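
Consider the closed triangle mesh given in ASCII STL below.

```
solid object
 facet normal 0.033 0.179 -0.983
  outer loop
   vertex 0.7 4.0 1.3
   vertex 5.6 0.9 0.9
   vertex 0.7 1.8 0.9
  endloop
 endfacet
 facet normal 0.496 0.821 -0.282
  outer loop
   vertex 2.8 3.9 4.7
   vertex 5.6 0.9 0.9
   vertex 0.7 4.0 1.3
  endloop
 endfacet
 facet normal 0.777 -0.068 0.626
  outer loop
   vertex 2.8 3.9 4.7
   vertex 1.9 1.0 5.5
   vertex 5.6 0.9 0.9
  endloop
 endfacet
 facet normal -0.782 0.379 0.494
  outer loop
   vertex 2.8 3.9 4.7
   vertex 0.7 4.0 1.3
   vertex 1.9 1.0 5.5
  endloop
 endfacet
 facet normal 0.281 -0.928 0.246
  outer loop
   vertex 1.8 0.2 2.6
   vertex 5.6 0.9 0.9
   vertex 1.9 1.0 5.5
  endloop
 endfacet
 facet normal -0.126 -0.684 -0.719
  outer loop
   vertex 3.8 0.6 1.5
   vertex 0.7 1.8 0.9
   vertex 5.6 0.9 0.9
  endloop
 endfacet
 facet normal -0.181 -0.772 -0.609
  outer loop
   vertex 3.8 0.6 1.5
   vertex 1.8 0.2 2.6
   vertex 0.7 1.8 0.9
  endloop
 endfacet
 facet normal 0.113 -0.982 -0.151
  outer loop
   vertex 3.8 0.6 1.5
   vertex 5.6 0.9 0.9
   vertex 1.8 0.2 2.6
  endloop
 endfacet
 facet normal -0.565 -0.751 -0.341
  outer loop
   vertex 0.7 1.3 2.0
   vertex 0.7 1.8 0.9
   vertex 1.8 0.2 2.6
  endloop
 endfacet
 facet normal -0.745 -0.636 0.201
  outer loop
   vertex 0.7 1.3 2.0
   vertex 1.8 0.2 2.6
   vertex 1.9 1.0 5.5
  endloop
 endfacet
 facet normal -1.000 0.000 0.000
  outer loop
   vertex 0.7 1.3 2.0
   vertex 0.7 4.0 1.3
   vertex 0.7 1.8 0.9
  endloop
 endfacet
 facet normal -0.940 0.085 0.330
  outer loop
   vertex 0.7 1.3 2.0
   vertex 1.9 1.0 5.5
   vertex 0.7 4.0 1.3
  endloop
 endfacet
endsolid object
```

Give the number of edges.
18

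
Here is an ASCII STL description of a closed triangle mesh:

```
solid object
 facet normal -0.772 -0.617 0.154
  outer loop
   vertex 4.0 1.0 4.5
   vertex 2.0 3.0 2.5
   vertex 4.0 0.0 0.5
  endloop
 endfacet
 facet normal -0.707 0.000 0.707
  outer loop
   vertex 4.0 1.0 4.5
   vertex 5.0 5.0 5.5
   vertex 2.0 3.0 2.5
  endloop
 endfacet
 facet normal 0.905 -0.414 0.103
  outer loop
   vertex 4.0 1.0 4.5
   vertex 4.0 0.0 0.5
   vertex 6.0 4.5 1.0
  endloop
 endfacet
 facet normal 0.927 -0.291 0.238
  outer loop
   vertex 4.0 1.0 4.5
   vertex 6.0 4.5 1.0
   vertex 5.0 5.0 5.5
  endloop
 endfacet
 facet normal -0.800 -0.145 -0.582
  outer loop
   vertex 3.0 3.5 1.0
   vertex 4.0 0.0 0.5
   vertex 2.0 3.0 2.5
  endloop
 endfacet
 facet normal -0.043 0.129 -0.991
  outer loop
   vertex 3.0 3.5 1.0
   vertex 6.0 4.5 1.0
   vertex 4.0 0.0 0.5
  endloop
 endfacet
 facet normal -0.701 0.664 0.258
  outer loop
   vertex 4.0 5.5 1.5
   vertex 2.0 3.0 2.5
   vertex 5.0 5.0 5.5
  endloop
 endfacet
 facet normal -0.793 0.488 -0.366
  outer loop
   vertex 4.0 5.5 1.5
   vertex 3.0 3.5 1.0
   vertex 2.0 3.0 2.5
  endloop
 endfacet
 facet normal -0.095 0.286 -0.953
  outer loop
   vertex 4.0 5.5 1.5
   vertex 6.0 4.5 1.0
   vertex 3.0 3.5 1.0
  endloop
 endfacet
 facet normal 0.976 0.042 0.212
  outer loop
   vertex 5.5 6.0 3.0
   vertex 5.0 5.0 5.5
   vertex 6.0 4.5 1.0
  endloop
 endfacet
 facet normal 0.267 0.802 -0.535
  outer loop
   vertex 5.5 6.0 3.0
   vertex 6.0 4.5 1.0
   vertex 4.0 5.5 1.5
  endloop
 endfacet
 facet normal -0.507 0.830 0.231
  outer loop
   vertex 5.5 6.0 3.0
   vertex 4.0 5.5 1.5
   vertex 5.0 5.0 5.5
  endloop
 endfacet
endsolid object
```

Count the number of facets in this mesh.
12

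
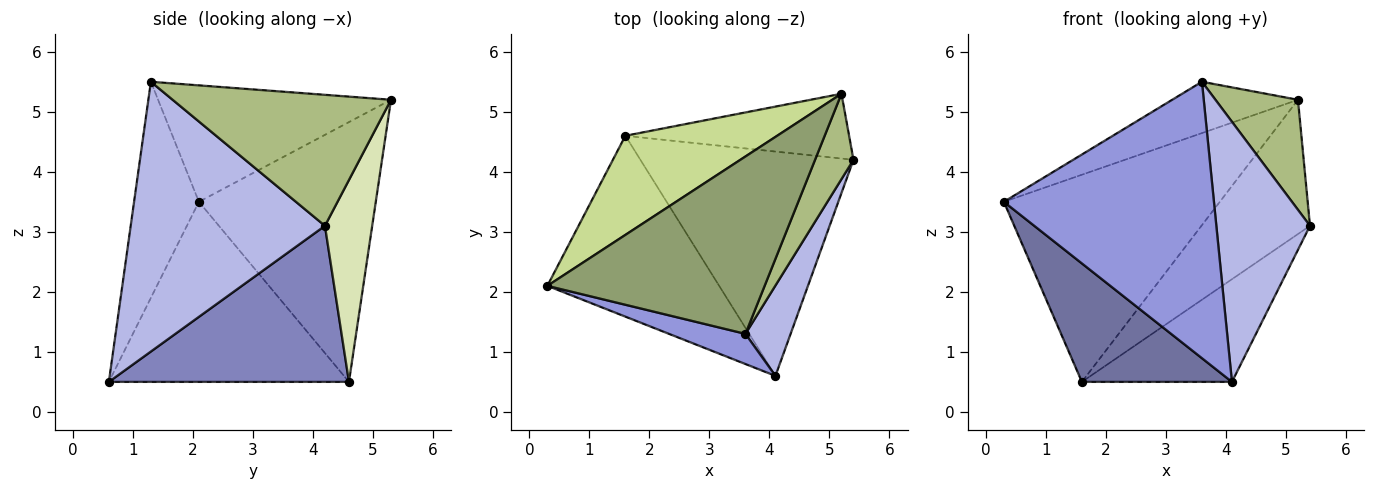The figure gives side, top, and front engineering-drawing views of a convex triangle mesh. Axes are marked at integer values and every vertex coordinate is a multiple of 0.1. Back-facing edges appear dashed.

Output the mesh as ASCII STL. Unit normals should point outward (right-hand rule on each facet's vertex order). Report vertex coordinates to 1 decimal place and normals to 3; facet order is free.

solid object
 facet normal -0.659 -0.412 -0.629
  outer loop
   vertex 1.6 4.6 0.5
   vertex 4.1 0.6 0.5
   vertex 0.3 2.1 3.5
  endloop
 endfacet
 facet normal 0.554 0.346 -0.757
  outer loop
   vertex 1.6 4.6 0.5
   vertex 5.4 4.2 3.1
   vertex 4.1 0.6 0.5
  endloop
 endfacet
 facet normal -0.293 -0.950 0.104
  outer loop
   vertex 3.6 1.3 5.5
   vertex 0.3 2.1 3.5
   vertex 4.1 0.6 0.5
  endloop
 endfacet
 facet normal 0.891 -0.429 0.149
  outer loop
   vertex 3.6 1.3 5.5
   vertex 4.1 0.6 0.5
   vertex 5.4 4.2 3.1
  endloop
 endfacet
 facet normal -0.458 0.247 0.854
  outer loop
   vertex 5.2 5.3 5.2
   vertex 0.3 2.1 3.5
   vertex 3.6 1.3 5.5
  endloop
 endfacet
 facet normal 0.902 -0.341 0.265
  outer loop
   vertex 5.2 5.3 5.2
   vertex 3.6 1.3 5.5
   vertex 5.4 4.2 3.1
  endloop
 endfacet
 facet normal -0.594 0.726 0.347
  outer loop
   vertex 5.2 5.3 5.2
   vertex 1.6 4.6 0.5
   vertex 0.3 2.1 3.5
  endloop
 endfacet
 facet normal 0.365 0.839 -0.404
  outer loop
   vertex 5.2 5.3 5.2
   vertex 5.4 4.2 3.1
   vertex 1.6 4.6 0.5
  endloop
 endfacet
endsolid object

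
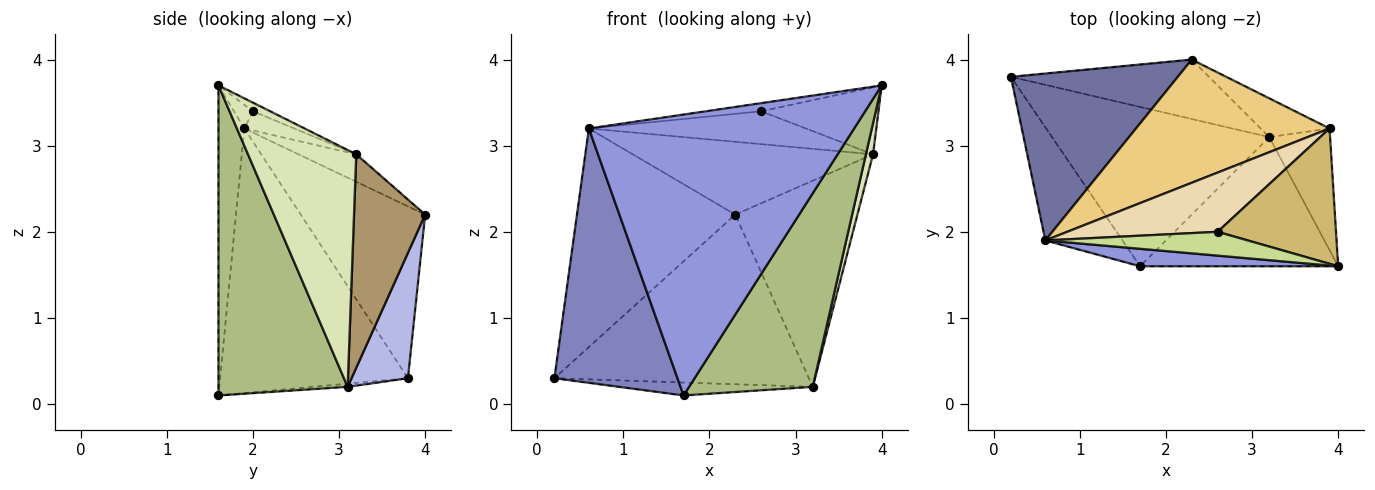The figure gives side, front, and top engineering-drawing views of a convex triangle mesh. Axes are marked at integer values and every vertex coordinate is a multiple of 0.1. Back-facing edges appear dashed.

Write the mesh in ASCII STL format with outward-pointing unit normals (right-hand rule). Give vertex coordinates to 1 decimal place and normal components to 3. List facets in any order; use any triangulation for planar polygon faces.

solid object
 facet normal -0.530 0.674 0.515
  outer loop
   vertex 0.6 1.9 3.2
   vertex 2.3 4.0 2.2
   vertex 0.2 3.8 0.3
  endloop
 endfacet
 facet normal -0.813 -0.533 -0.237
  outer loop
   vertex 0.6 1.9 3.2
   vertex 0.2 3.8 0.3
   vertex 1.7 1.6 0.1
  endloop
 endfacet
 facet normal -0.097 -0.993 0.062
  outer loop
   vertex 0.6 1.9 3.2
   vertex 1.7 1.6 0.1
   vertex 4.0 1.6 3.7
  endloop
 endfacet
 facet normal 0.205 0.924 -0.324
  outer loop
   vertex 3.2 3.1 0.2
   vertex 0.2 3.8 0.3
   vertex 2.3 4.0 2.2
  endloop
 endfacet
 facet normal -0.014 0.081 -0.997
  outer loop
   vertex 3.2 3.1 0.2
   vertex 1.7 1.6 0.1
   vertex 0.2 3.8 0.3
  endloop
 endfacet
 facet normal 0.656 -0.628 -0.419
  outer loop
   vertex 3.2 3.1 0.2
   vertex 4.0 1.6 3.7
   vertex 1.7 1.6 0.1
  endloop
 endfacet
 facet normal -0.110 0.320 0.941
  outer loop
   vertex 2.6 2.0 3.4
   vertex 0.6 1.9 3.2
   vertex 4.0 1.6 3.7
  endloop
 endfacet
 facet normal 0.967 -0.064 -0.248
  outer loop
   vertex 3.9 3.2 2.9
   vertex 4.0 1.6 3.7
   vertex 3.2 3.1 0.2
  endloop
 endfacet
 facet normal 0.497 0.853 -0.160
  outer loop
   vertex 3.9 3.2 2.9
   vertex 3.2 3.1 0.2
   vertex 2.3 4.0 2.2
  endloop
 endfacet
 facet normal -0.065 0.443 0.894
  outer loop
   vertex 3.9 3.2 2.9
   vertex 2.6 2.0 3.4
   vertex 4.0 1.6 3.7
  endloop
 endfacet
 facet normal -0.121 0.505 0.854
  outer loop
   vertex 3.9 3.2 2.9
   vertex 2.3 4.0 2.2
   vertex 0.6 1.9 3.2
  endloop
 endfacet
 facet normal -0.111 0.482 0.869
  outer loop
   vertex 3.9 3.2 2.9
   vertex 0.6 1.9 3.2
   vertex 2.6 2.0 3.4
  endloop
 endfacet
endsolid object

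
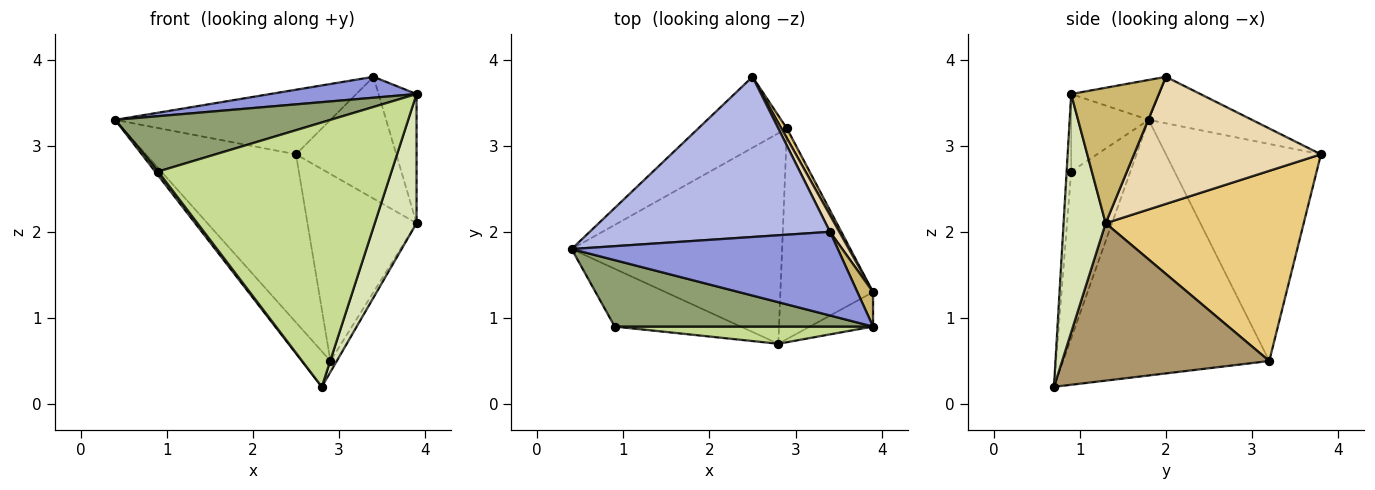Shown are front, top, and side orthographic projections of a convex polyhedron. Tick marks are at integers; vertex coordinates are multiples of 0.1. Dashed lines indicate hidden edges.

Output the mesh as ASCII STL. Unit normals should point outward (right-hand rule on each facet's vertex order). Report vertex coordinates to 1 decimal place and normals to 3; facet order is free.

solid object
 facet normal -0.689 0.667 -0.282
  outer loop
   vertex 2.9 3.2 0.5
   vertex 0.4 1.8 3.3
   vertex 2.5 3.8 2.9
  endloop
 endfacet
 facet normal -0.768 0.107 -0.632
  outer loop
   vertex 2.9 3.2 0.5
   vertex 2.8 0.7 0.2
   vertex 0.4 1.8 3.3
  endloop
 endfacet
 facet normal -0.144 -0.240 0.960
  outer loop
   vertex 3.4 2.0 3.8
   vertex 0.4 1.8 3.3
   vertex 3.9 0.9 3.6
  endloop
 endfacet
 facet normal -0.177 0.368 0.913
  outer loop
   vertex 3.4 2.0 3.8
   vertex 2.5 3.8 2.9
   vertex 0.4 1.8 3.3
  endloop
 endfacet
 facet normal -0.225 -0.624 0.749
  outer loop
   vertex 0.9 0.9 2.7
   vertex 3.9 0.9 3.6
   vertex 0.4 1.8 3.3
  endloop
 endfacet
 facet normal -0.797 -0.041 -0.602
  outer loop
   vertex 0.9 0.9 2.7
   vertex 0.4 1.8 3.3
   vertex 2.8 0.7 0.2
  endloop
 endfacet
 facet normal -0.019 -0.998 0.065
  outer loop
   vertex 0.9 0.9 2.7
   vertex 2.8 0.7 0.2
   vertex 3.9 0.9 3.6
  endloop
 endfacet
 facet normal 0.697 -0.693 -0.185
  outer loop
   vertex 3.9 1.3 2.1
   vertex 3.9 0.9 3.6
   vertex 2.8 0.7 0.2
  endloop
 endfacet
 facet normal 0.861 0.026 -0.507
  outer loop
   vertex 3.9 1.3 2.1
   vertex 2.8 0.7 0.2
   vertex 2.9 3.2 0.5
  endloop
 endfacet
 facet normal 0.912 0.396 0.105
  outer loop
   vertex 3.9 1.3 2.1
   vertex 3.4 2.0 3.8
   vertex 3.9 0.9 3.6
  endloop
 endfacet
 facet normal 0.876 0.482 0.025
  outer loop
   vertex 3.9 1.3 2.1
   vertex 2.9 3.2 0.5
   vertex 2.5 3.8 2.9
  endloop
 endfacet
 facet normal 0.879 0.472 0.064
  outer loop
   vertex 3.9 1.3 2.1
   vertex 2.5 3.8 2.9
   vertex 3.4 2.0 3.8
  endloop
 endfacet
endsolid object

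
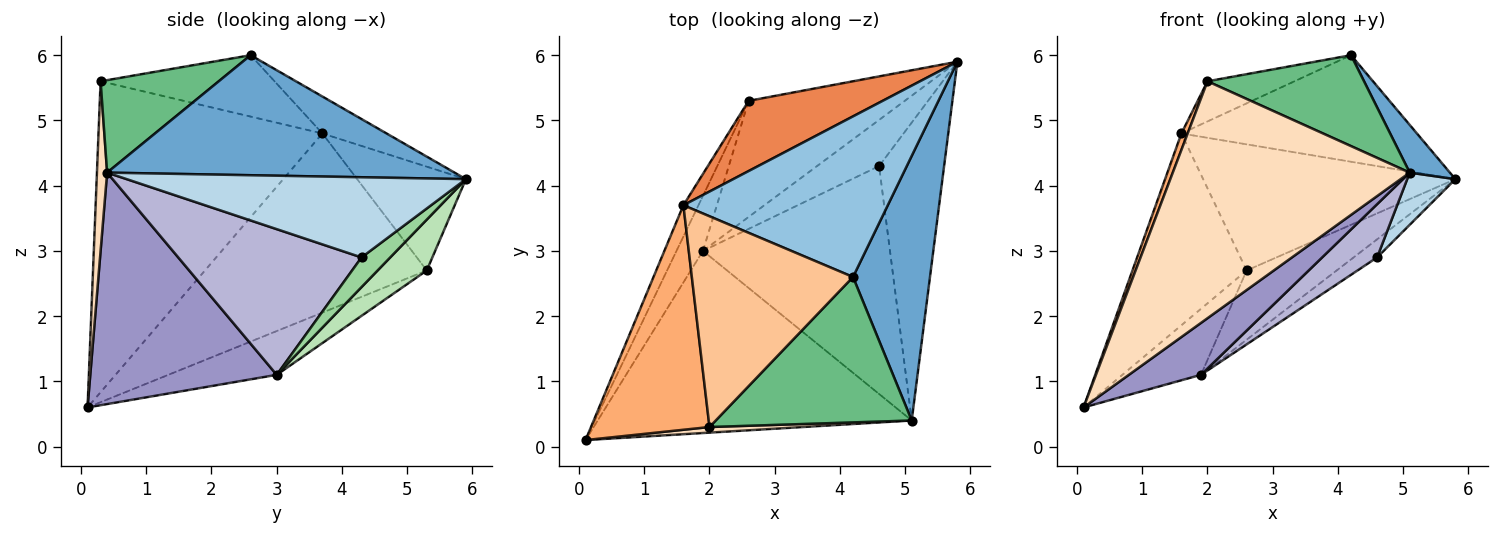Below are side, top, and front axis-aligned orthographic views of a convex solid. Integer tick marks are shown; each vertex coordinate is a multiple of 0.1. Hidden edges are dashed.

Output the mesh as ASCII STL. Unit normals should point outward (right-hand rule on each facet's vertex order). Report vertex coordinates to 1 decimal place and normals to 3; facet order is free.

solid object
 facet normal 0.838 -0.097 0.537
  outer loop
   vertex 5.1 0.4 4.2
   vertex 5.8 5.9 4.1
   vertex 4.2 2.6 6.0
  endloop
 endfacet
 facet normal -0.149 0.547 0.824
  outer loop
   vertex 1.6 3.7 4.8
   vertex 4.2 2.6 6.0
   vertex 5.8 5.9 4.1
  endloop
 endfacet
 facet normal 0.772 -0.110 -0.626
  outer loop
   vertex 4.6 4.3 2.9
   vertex 5.8 5.9 4.1
   vertex 5.1 0.4 4.2
  endloop
 endfacet
 facet normal -0.887 0.456 -0.075
  outer loop
   vertex 2.6 5.3 2.7
   vertex 0.1 0.1 0.6
   vertex 1.6 3.7 4.8
  endloop
 endfacet
 facet normal -0.352 0.818 0.455
  outer loop
   vertex 2.6 5.3 2.7
   vertex 1.6 3.7 4.8
   vertex 5.8 5.9 4.1
  endloop
 endfacet
 facet normal -0.934 -0.026 0.356
  outer loop
   vertex 2.0 0.3 5.6
   vertex 1.6 3.7 4.8
   vertex 0.1 0.1 0.6
  endloop
 endfacet
 facet normal -0.350 0.175 0.920
  outer loop
   vertex 2.0 0.3 5.6
   vertex 4.2 2.6 6.0
   vertex 1.6 3.7 4.8
  endloop
 endfacet
 facet normal 0.043 -0.999 0.024
  outer loop
   vertex 2.0 0.3 5.6
   vertex 0.1 0.1 0.6
   vertex 5.1 0.4 4.2
  endloop
 endfacet
 facet normal 0.371 -0.492 0.787
  outer loop
   vertex 2.0 0.3 5.6
   vertex 5.1 0.4 4.2
   vertex 4.2 2.6 6.0
  endloop
 endfacet
 facet normal 0.407 0.333 -0.851
  outer loop
   vertex 1.9 3.0 1.1
   vertex 5.8 5.9 4.1
   vertex 4.6 4.3 2.9
  endloop
 endfacet
 facet normal 0.269 0.493 -0.827
  outer loop
   vertex 1.9 3.0 1.1
   vertex 2.6 5.3 2.7
   vertex 5.8 5.9 4.1
  endloop
 endfacet
 facet normal -0.727 0.527 -0.440
  outer loop
   vertex 1.9 3.0 1.1
   vertex 0.1 0.1 0.6
   vertex 2.6 5.3 2.7
  endloop
 endfacet
 facet normal 0.578 -0.224 -0.785
  outer loop
   vertex 1.9 3.0 1.1
   vertex 5.1 0.4 4.2
   vertex 0.1 0.1 0.6
  endloop
 endfacet
 facet normal 0.604 -0.181 -0.776
  outer loop
   vertex 1.9 3.0 1.1
   vertex 4.6 4.3 2.9
   vertex 5.1 0.4 4.2
  endloop
 endfacet
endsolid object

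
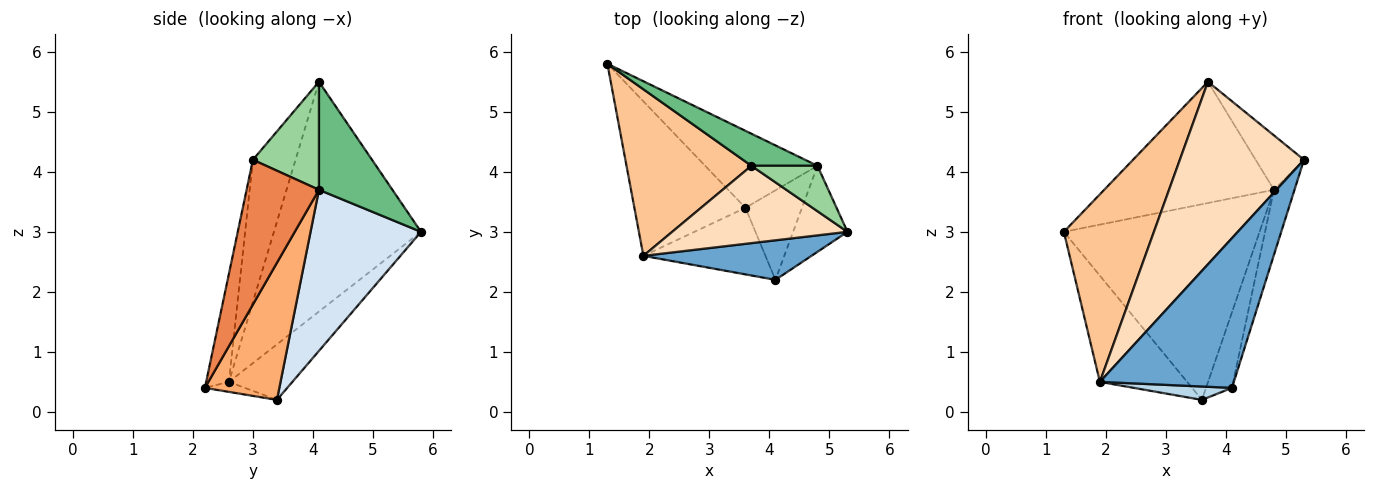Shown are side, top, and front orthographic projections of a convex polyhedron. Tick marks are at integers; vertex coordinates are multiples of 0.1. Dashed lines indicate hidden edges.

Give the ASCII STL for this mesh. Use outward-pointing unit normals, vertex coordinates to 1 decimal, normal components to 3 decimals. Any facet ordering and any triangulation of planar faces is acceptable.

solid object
 facet normal -0.162 -0.954 0.252
  outer loop
   vertex 1.9 2.6 0.5
   vertex 4.1 2.2 0.4
   vertex 5.3 3.0 4.2
  endloop
 endfacet
 facet normal -0.381 0.524 -0.762
  outer loop
   vertex 1.9 2.6 0.5
   vertex 1.3 5.8 3.0
   vertex 3.6 3.4 0.2
  endloop
 endfacet
 facet normal -0.080 -0.196 -0.977
  outer loop
   vertex 1.9 2.6 0.5
   vertex 3.6 3.4 0.2
   vertex 4.1 2.2 0.4
  endloop
 endfacet
 facet normal 0.465 0.824 -0.324
  outer loop
   vertex 4.8 4.1 3.7
   vertex 3.6 3.4 0.2
   vertex 1.3 5.8 3.0
  endloop
 endfacet
 facet normal 0.905 0.257 -0.340
  outer loop
   vertex 4.8 4.1 3.7
   vertex 5.3 3.0 4.2
   vertex 4.1 2.2 0.4
  endloop
 endfacet
 facet normal 0.880 0.306 -0.363
  outer loop
   vertex 4.8 4.1 3.7
   vertex 4.1 2.2 0.4
   vertex 3.6 3.4 0.2
  endloop
 endfacet
 facet normal -0.774 -0.474 0.421
  outer loop
   vertex 3.7 4.1 5.5
   vertex 1.3 5.8 3.0
   vertex 1.9 2.6 0.5
  endloop
 endfacet
 facet normal -0.301 -0.878 0.372
  outer loop
   vertex 3.7 4.1 5.5
   vertex 1.9 2.6 0.5
   vertex 5.3 3.0 4.2
  endloop
 endfacet
 facet normal 0.386 0.892 0.236
  outer loop
   vertex 3.7 4.1 5.5
   vertex 4.8 4.1 3.7
   vertex 1.3 5.8 3.0
  endloop
 endfacet
 facet normal 0.724 0.530 0.442
  outer loop
   vertex 3.7 4.1 5.5
   vertex 5.3 3.0 4.2
   vertex 4.8 4.1 3.7
  endloop
 endfacet
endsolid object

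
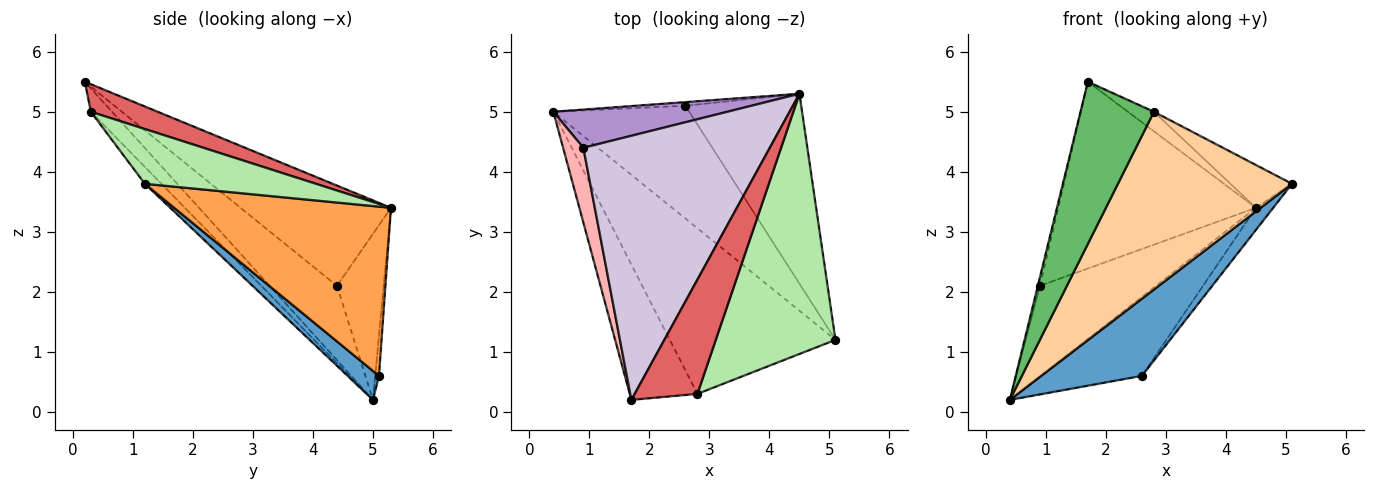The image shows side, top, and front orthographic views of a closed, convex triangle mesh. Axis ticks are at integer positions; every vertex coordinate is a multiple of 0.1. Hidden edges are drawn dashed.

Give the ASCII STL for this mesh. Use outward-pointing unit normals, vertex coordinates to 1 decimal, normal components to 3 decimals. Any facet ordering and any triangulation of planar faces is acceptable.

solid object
 facet normal 0.173 -0.556 -0.813
  outer loop
   vertex 2.6 5.1 0.6
   vertex 5.1 1.2 3.8
   vertex 0.4 5.0 0.2
  endloop
 endfacet
 facet normal -0.037 0.998 -0.046
  outer loop
   vertex 2.6 5.1 0.6
   vertex 0.4 5.0 0.2
   vertex 4.5 5.3 3.4
  endloop
 endfacet
 facet normal 0.824 0.066 -0.563
  outer loop
   vertex 2.6 5.1 0.6
   vertex 4.5 5.3 3.4
   vertex 5.1 1.2 3.8
  endloop
 endfacet
 facet normal -0.069 -0.730 -0.680
  outer loop
   vertex 2.8 0.3 5.0
   vertex 0.4 5.0 0.2
   vertex 5.1 1.2 3.8
  endloop
 endfacet
 facet normal -0.216 -0.749 -0.626
  outer loop
   vertex 2.8 0.3 5.0
   vertex 1.7 0.2 5.5
   vertex 0.4 5.0 0.2
  endloop
 endfacet
 facet normal 0.411 0.148 0.899
  outer loop
   vertex 2.8 0.3 5.0
   vertex 5.1 1.2 3.8
   vertex 4.5 5.3 3.4
  endloop
 endfacet
 facet normal 0.397 0.154 0.905
  outer loop
   vertex 2.8 0.3 5.0
   vertex 4.5 5.3 3.4
   vertex 1.7 0.2 5.5
  endloop
 endfacet
 facet normal -0.964 0.029 0.263
  outer loop
   vertex 0.9 4.4 2.1
   vertex 0.4 5.0 0.2
   vertex 1.7 0.2 5.5
  endloop
 endfacet
 facet normal -0.348 0.864 0.364
  outer loop
   vertex 0.9 4.4 2.1
   vertex 4.5 5.3 3.4
   vertex 0.4 5.0 0.2
  endloop
 endfacet
 facet normal -0.402 0.529 0.748
  outer loop
   vertex 0.9 4.4 2.1
   vertex 1.7 0.2 5.5
   vertex 4.5 5.3 3.4
  endloop
 endfacet
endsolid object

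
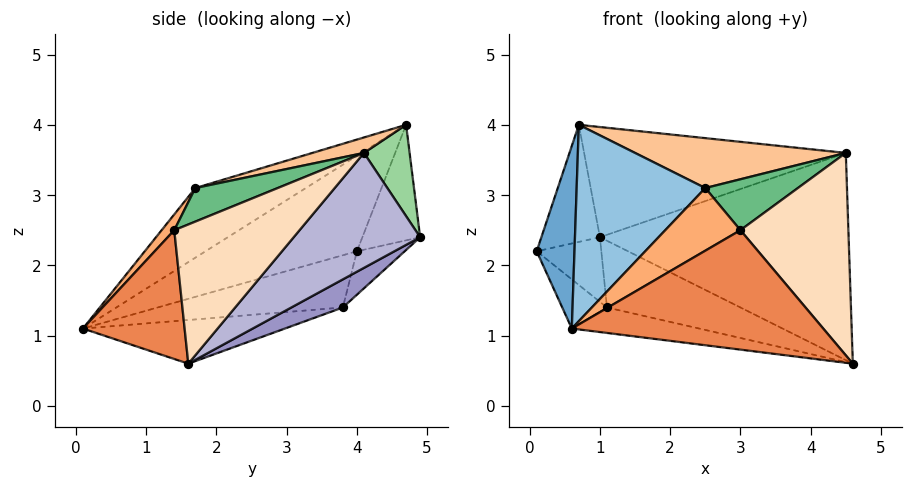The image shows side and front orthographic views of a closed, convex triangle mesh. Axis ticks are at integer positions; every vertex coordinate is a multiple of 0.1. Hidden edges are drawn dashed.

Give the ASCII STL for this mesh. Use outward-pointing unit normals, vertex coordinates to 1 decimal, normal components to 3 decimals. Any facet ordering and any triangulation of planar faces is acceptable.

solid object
 facet normal -0.895 -0.223 0.385
  outer loop
   vertex 0.7 4.7 4.0
   vertex 0.1 4.0 2.2
   vertex 0.6 0.1 1.1
  endloop
 endfacet
 facet normal -0.412 -0.480 0.775
  outer loop
   vertex 2.5 1.7 3.1
   vertex 0.7 4.7 4.0
   vertex 0.6 0.1 1.1
  endloop
 endfacet
 facet normal -0.600 0.145 -0.787
  outer loop
   vertex 1.1 3.8 1.4
   vertex 0.6 0.1 1.1
   vertex 0.1 4.0 2.2
  endloop
 endfacet
 facet normal -0.161 0.101 -0.982
  outer loop
   vertex 1.1 3.8 1.4
   vertex 4.6 1.6 0.6
   vertex 0.6 0.1 1.1
  endloop
 endfacet
 facet normal 0.366 -0.906 0.213
  outer loop
   vertex 3.0 1.4 2.5
   vertex 0.6 0.1 1.1
   vertex 4.6 1.6 0.6
  endloop
 endfacet
 facet normal 0.140 -0.834 0.534
  outer loop
   vertex 3.0 1.4 2.5
   vertex 2.5 1.7 3.1
   vertex 0.6 0.1 1.1
  endloop
 endfacet
 facet normal 0.062 -0.253 0.966
  outer loop
   vertex 4.5 4.1 3.6
   vertex 0.7 4.7 4.0
   vertex 2.5 1.7 3.1
  endloop
 endfacet
 facet normal 0.658 -0.567 0.495
  outer loop
   vertex 4.5 4.1 3.6
   vertex 3.0 1.4 2.5
   vertex 4.6 1.6 0.6
  endloop
 endfacet
 facet normal 0.487 -0.548 0.680
  outer loop
   vertex 4.5 4.1 3.6
   vertex 2.5 1.7 3.1
   vertex 3.0 1.4 2.5
  endloop
 endfacet
 facet normal 0.170 0.973 0.154
  outer loop
   vertex 1.0 4.9 2.4
   vertex 0.7 4.7 4.0
   vertex 4.5 4.1 3.6
  endloop
 endfacet
 facet normal -0.702 0.711 -0.043
  outer loop
   vertex 1.0 4.9 2.4
   vertex 0.1 4.0 2.2
   vertex 0.7 4.7 4.0
  endloop
 endfacet
 facet normal -0.432 0.585 -0.686
  outer loop
   vertex 1.0 4.9 2.4
   vertex 1.1 3.8 1.4
   vertex 0.1 4.0 2.2
  endloop
 endfacet
 facet normal 0.256 0.663 -0.704
  outer loop
   vertex 1.0 4.9 2.4
   vertex 4.6 1.6 0.6
   vertex 1.1 3.8 1.4
  endloop
 endfacet
 facet normal 0.366 0.721 -0.588
  outer loop
   vertex 1.0 4.9 2.4
   vertex 4.5 4.1 3.6
   vertex 4.6 1.6 0.6
  endloop
 endfacet
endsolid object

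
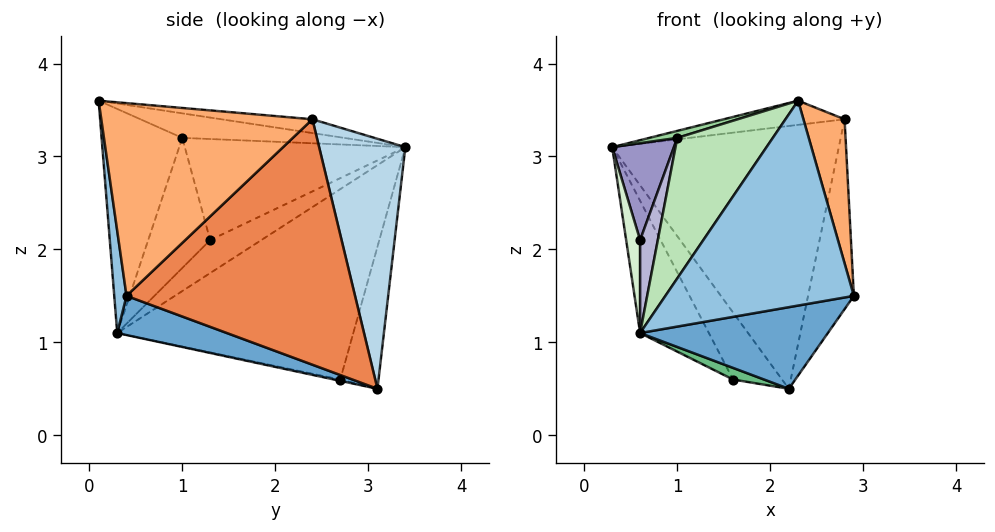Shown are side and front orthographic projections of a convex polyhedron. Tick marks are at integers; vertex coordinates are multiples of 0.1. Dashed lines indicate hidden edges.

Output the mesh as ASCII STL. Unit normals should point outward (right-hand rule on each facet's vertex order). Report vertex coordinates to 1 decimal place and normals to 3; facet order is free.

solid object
 facet normal 0.176 -0.301 -0.937
  outer loop
   vertex 0.6 0.3 1.1
   vertex 2.2 3.1 0.5
   vertex 2.9 0.4 1.5
  endloop
 endfacet
 facet normal 0.064 -0.990 -0.123
  outer loop
   vertex 0.6 0.3 1.1
   vertex 2.9 0.4 1.5
   vertex 2.3 0.1 3.6
  endloop
 endfacet
 facet normal 0.352 0.924 0.150
  outer loop
   vertex 2.8 2.4 3.4
   vertex 2.2 3.1 0.5
   vertex 0.3 3.4 3.1
  endloop
 endfacet
 facet normal -0.078 0.103 0.992
  outer loop
   vertex 2.8 2.4 3.4
   vertex 0.3 3.4 3.1
   vertex 2.3 0.1 3.6
  endloop
 endfacet
 facet normal 0.969 0.194 -0.154
  outer loop
   vertex 2.8 2.4 3.4
   vertex 2.9 0.4 1.5
   vertex 2.2 3.1 0.5
  endloop
 endfacet
 facet normal 0.952 -0.186 0.245
  outer loop
   vertex 2.8 2.4 3.4
   vertex 2.3 0.1 3.6
   vertex 2.9 0.4 1.5
  endloop
 endfacet
 facet normal -0.541 0.693 -0.476
  outer loop
   vertex 1.6 2.7 0.6
   vertex 0.3 3.4 3.1
   vertex 2.2 3.1 0.5
  endloop
 endfacet
 facet normal -0.831 0.242 -0.500
  outer loop
   vertex 1.6 2.7 0.6
   vertex 0.6 0.3 1.1
   vertex 0.3 3.4 3.1
  endloop
 endfacet
 facet normal -0.038 -0.189 -0.981
  outer loop
   vertex 1.6 2.7 0.6
   vertex 2.2 3.1 0.5
   vertex 0.6 0.3 1.1
  endloop
 endfacet
 facet normal -0.329 -0.057 0.943
  outer loop
   vertex 1.0 1.0 3.2
   vertex 2.3 0.1 3.6
   vertex 0.3 3.4 3.1
  endloop
 endfacet
 facet normal -0.604 -0.715 0.353
  outer loop
   vertex 1.0 1.0 3.2
   vertex 0.6 0.3 1.1
   vertex 2.3 0.1 3.6
  endloop
 endfacet
 facet normal -0.933 -0.254 0.254
  outer loop
   vertex 0.6 1.3 2.1
   vertex 0.3 3.4 3.1
   vertex 0.6 0.3 1.1
  endloop
 endfacet
 facet normal -0.928 -0.260 0.267
  outer loop
   vertex 0.6 1.3 2.1
   vertex 1.0 1.0 3.2
   vertex 0.3 3.4 3.1
  endloop
 endfacet
 facet normal -0.927 -0.265 0.265
  outer loop
   vertex 0.6 1.3 2.1
   vertex 0.6 0.3 1.1
   vertex 1.0 1.0 3.2
  endloop
 endfacet
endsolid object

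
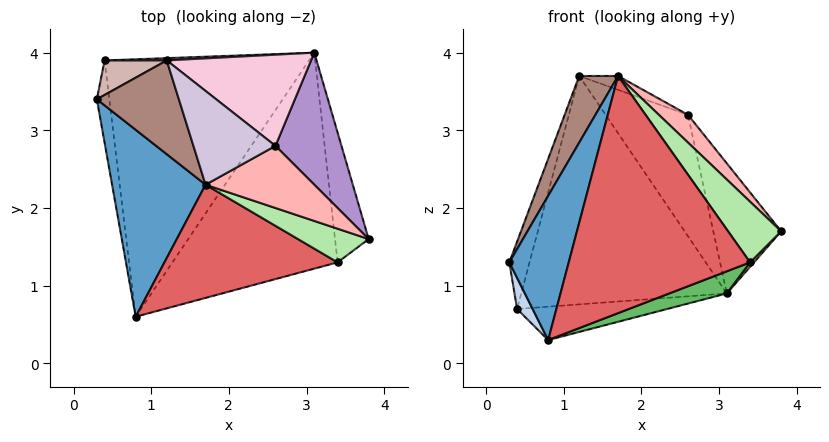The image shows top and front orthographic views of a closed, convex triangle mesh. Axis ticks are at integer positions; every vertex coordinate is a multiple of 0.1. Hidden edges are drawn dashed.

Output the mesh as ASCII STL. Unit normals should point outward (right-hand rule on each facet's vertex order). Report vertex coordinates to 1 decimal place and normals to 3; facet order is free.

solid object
 facet normal -0.878 -0.292 0.379
  outer loop
   vertex 1.7 2.3 3.7
   vertex 0.3 3.4 1.3
   vertex 0.8 0.6 0.3
  endloop
 endfacet
 facet normal -0.968 -0.089 -0.235
  outer loop
   vertex 0.4 3.9 0.7
   vertex 0.8 0.6 0.3
   vertex 0.3 3.4 1.3
  endloop
 endfacet
 facet normal 0.069 0.128 -0.989
  outer loop
   vertex 0.4 3.9 0.7
   vertex 3.1 4.0 0.9
   vertex 0.8 0.6 0.3
  endloop
 endfacet
 facet normal 0.716 -0.024 -0.698
  outer loop
   vertex 3.4 1.3 1.3
   vertex 3.1 4.0 0.9
   vertex 3.8 1.6 1.7
  endloop
 endfacet
 facet normal 0.379 -0.094 -0.920
  outer loop
   vertex 3.4 1.3 1.3
   vertex 0.8 0.6 0.3
   vertex 3.1 4.0 0.9
  endloop
 endfacet
 facet normal 0.168 -0.862 0.478
  outer loop
   vertex 3.4 1.3 1.3
   vertex 3.8 1.6 1.7
   vertex 1.7 2.3 3.7
  endloop
 endfacet
 facet normal 0.077 -0.900 0.429
  outer loop
   vertex 3.4 1.3 1.3
   vertex 1.7 2.3 3.7
   vertex 0.8 0.6 0.3
  endloop
 endfacet
 facet normal 0.592 -0.329 0.736
  outer loop
   vertex 2.6 2.8 3.2
   vertex 1.7 2.3 3.7
   vertex 3.8 1.6 1.7
  endloop
 endfacet
 facet normal 0.847 0.373 0.379
  outer loop
   vertex 2.6 2.8 3.2
   vertex 3.8 1.6 1.7
   vertex 3.1 4.0 0.9
  endloop
 endfacet
 facet normal 0.424 0.133 0.896
  outer loop
   vertex 1.2 3.9 3.7
   vertex 1.7 2.3 3.7
   vertex 2.6 2.8 3.2
  endloop
 endfacet
 facet normal -0.880 -0.275 0.387
  outer loop
   vertex 1.2 3.9 3.7
   vertex 0.3 3.4 1.3
   vertex 1.7 2.3 3.7
  endloop
 endfacet
 facet normal -0.863 0.449 0.230
  outer loop
   vertex 1.2 3.9 3.7
   vertex 0.4 3.9 0.7
   vertex 0.3 3.4 1.3
  endloop
 endfacet
 facet normal -0.038 0.999 0.010
  outer loop
   vertex 1.2 3.9 3.7
   vertex 3.1 4.0 0.9
   vertex 0.4 3.9 0.7
  endloop
 endfacet
 facet normal 0.644 0.611 0.459
  outer loop
   vertex 1.2 3.9 3.7
   vertex 2.6 2.8 3.2
   vertex 3.1 4.0 0.9
  endloop
 endfacet
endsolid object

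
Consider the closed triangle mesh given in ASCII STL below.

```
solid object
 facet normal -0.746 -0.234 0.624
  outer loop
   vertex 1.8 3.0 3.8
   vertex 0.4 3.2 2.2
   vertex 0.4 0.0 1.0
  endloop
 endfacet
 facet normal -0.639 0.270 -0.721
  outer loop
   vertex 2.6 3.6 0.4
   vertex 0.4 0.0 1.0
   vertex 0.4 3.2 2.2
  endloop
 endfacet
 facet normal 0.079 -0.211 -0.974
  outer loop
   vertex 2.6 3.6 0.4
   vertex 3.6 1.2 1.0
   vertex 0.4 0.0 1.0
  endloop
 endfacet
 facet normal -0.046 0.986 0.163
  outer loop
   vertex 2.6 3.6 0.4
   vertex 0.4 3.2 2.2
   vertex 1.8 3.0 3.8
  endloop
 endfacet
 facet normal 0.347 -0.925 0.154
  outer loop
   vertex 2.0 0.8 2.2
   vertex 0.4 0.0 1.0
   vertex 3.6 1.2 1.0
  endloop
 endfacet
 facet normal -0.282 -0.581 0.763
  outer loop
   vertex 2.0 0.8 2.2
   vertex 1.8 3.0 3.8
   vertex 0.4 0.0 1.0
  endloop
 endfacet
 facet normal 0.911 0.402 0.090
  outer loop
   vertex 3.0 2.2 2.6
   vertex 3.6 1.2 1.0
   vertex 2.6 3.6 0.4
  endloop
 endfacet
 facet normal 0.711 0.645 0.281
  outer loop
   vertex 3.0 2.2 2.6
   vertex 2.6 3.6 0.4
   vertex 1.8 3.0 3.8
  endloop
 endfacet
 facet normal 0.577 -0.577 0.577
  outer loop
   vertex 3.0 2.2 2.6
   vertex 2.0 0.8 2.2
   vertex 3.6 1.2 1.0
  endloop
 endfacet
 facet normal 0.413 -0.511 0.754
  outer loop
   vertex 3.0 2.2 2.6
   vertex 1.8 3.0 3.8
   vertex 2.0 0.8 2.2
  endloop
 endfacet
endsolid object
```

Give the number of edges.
15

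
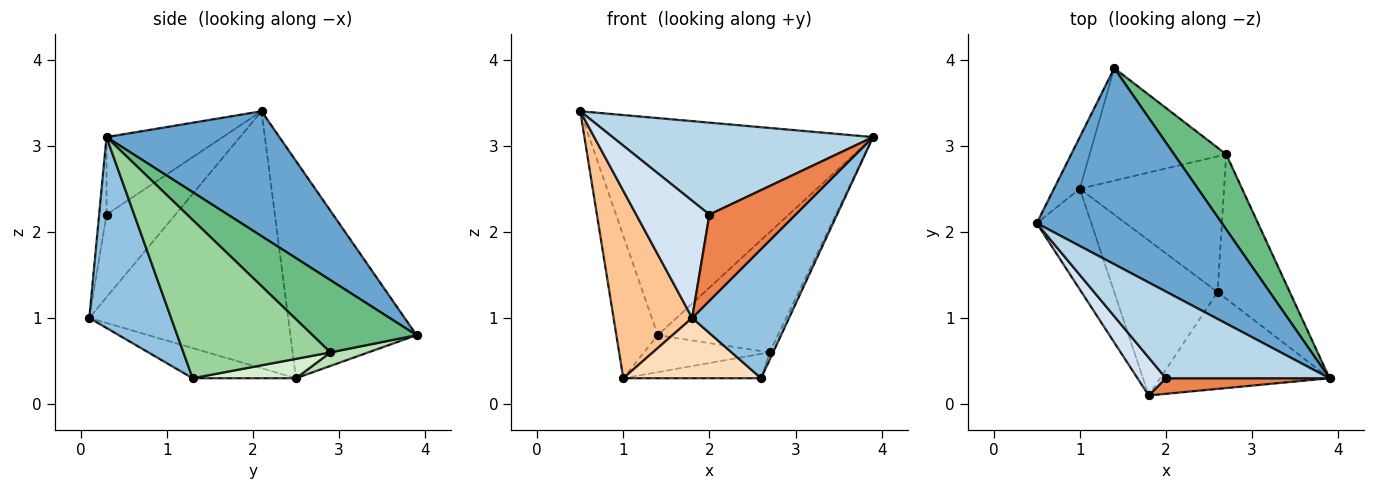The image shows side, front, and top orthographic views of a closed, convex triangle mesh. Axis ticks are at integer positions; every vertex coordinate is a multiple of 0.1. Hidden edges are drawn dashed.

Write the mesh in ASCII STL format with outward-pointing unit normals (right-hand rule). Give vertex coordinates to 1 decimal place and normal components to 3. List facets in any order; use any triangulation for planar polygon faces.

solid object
 facet normal 0.412 0.676 0.611
  outer loop
   vertex 1.4 3.9 0.8
   vertex 0.5 2.1 3.4
   vertex 3.9 0.3 3.1
  endloop
 endfacet
 facet normal 0.560 -0.663 -0.497
  outer loop
   vertex 2.6 1.3 0.3
   vertex 3.9 0.3 3.1
   vertex 1.8 0.1 1.0
  endloop
 endfacet
 facet normal -0.309 -0.692 0.652
  outer loop
   vertex 2.0 0.3 2.2
   vertex 3.9 0.3 3.1
   vertex 0.5 2.1 3.4
  endloop
 endfacet
 facet normal -0.667 -0.709 0.229
  outer loop
   vertex 2.0 0.3 2.2
   vertex 0.5 2.1 3.4
   vertex 1.8 0.1 1.0
  endloop
 endfacet
 facet normal -0.084 -0.981 0.177
  outer loop
   vertex 2.0 0.3 2.2
   vertex 1.8 0.1 1.0
   vertex 3.9 0.3 3.1
  endloop
 endfacet
 facet normal -0.944 0.310 -0.112
  outer loop
   vertex 1.0 2.5 0.3
   vertex 0.5 2.1 3.4
   vertex 1.4 3.9 0.8
  endloop
 endfacet
 facet normal -0.912 -0.361 -0.194
  outer loop
   vertex 1.0 2.5 0.3
   vertex 1.8 0.1 1.0
   vertex 0.5 2.1 3.4
  endloop
 endfacet
 facet normal -0.262 -0.350 -0.899
  outer loop
   vertex 1.0 2.5 0.3
   vertex 2.6 1.3 0.3
   vertex 1.8 0.1 1.0
  endloop
 endfacet
 facet normal 0.592 0.684 0.427
  outer loop
   vertex 2.7 2.9 0.6
   vertex 1.4 3.9 0.8
   vertex 3.9 0.3 3.1
  endloop
 endfacet
 facet normal 0.910 0.021 -0.415
  outer loop
   vertex 2.7 2.9 0.6
   vertex 3.9 0.3 3.1
   vertex 2.6 1.3 0.3
  endloop
 endfacet
 facet normal 0.094 0.311 -0.946
  outer loop
   vertex 2.7 2.9 0.6
   vertex 1.0 2.5 0.3
   vertex 1.4 3.9 0.8
  endloop
 endfacet
 facet normal 0.131 0.175 -0.976
  outer loop
   vertex 2.7 2.9 0.6
   vertex 2.6 1.3 0.3
   vertex 1.0 2.5 0.3
  endloop
 endfacet
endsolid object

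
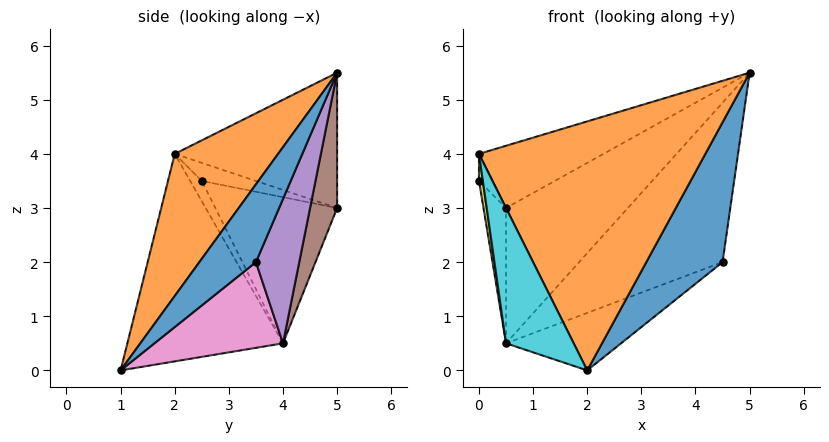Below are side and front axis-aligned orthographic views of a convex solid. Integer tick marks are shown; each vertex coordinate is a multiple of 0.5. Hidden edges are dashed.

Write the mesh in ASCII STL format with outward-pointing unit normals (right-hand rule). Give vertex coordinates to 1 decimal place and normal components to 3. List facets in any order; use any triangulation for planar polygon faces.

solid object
 facet normal 0.577 -0.777 0.251
  outer loop
   vertex 4.5 3.5 2.0
   vertex 5.0 5.0 5.5
   vertex 2.0 1.0 0.0
  endloop
 endfacet
 facet normal 0.381 -0.834 0.399
  outer loop
   vertex 0.0 2.0 4.0
   vertex 2.0 1.0 0.0
   vertex 5.0 5.0 5.5
  endloop
 endfacet
 facet normal -0.943 0.236 0.236
  outer loop
   vertex 0.0 2.0 4.0
   vertex 0.5 5.0 3.0
   vertex 0.0 2.5 3.5
  endloop
 endfacet
 facet normal -0.455 0.349 0.819
  outer loop
   vertex 0.0 2.0 4.0
   vertex 5.0 5.0 5.5
   vertex 0.5 5.0 3.0
  endloop
 endfacet
 facet normal 0.263 0.872 -0.412
  outer loop
   vertex 0.5 4.0 0.5
   vertex 5.0 5.0 5.5
   vertex 4.5 3.5 2.0
  endloop
 endfacet
 facet normal 0.202 0.909 -0.364
  outer loop
   vertex 0.5 4.0 0.5
   vertex 0.5 5.0 3.0
   vertex 5.0 5.0 5.5
  endloop
 endfacet
 facet normal 0.367 0.329 -0.870
  outer loop
   vertex 0.5 4.0 0.5
   vertex 4.5 3.5 2.0
   vertex 2.0 1.0 0.0
  endloop
 endfacet
 facet normal -0.981 0.182 -0.073
  outer loop
   vertex 0.5 4.0 0.5
   vertex 0.0 2.5 3.5
   vertex 0.5 5.0 3.0
  endloop
 endfacet
 facet normal -0.905 -0.302 -0.302
  outer loop
   vertex 0.5 4.0 0.5
   vertex 0.0 2.0 4.0
   vertex 0.0 2.5 3.5
  endloop
 endfacet
 facet normal -0.863 -0.375 -0.338
  outer loop
   vertex 0.5 4.0 0.5
   vertex 2.0 1.0 0.0
   vertex 0.0 2.0 4.0
  endloop
 endfacet
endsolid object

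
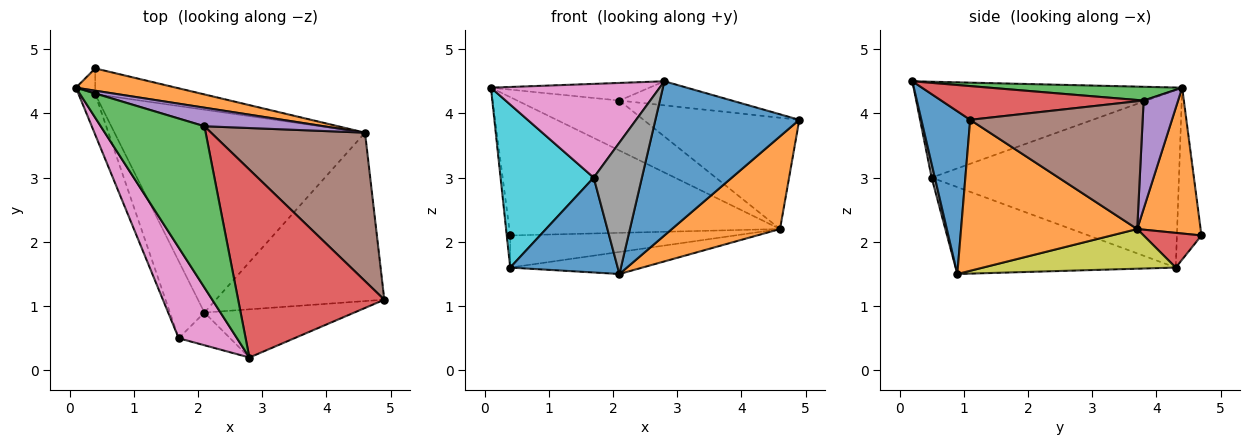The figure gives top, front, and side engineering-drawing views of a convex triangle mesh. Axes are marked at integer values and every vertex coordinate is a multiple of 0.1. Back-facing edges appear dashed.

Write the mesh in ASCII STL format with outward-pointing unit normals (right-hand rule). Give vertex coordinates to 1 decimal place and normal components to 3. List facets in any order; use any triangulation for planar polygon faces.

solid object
 facet normal 0.308 -0.908 -0.284
  outer loop
   vertex 2.1 0.9 1.5
   vertex 4.9 1.1 3.9
   vertex 2.8 0.2 4.5
  endloop
 endfacet
 facet normal 0.618 -0.379 -0.689
  outer loop
   vertex 4.6 3.7 2.2
   vertex 4.9 1.1 3.9
   vertex 2.1 0.9 1.5
  endloop
 endfacet
 facet normal 0.131 0.108 0.986
  outer loop
   vertex 2.1 3.8 4.2
   vertex 0.1 4.4 4.4
   vertex 2.8 0.2 4.5
  endloop
 endfacet
 facet normal 0.223 0.124 0.967
  outer loop
   vertex 2.1 3.8 4.2
   vertex 2.8 0.2 4.5
   vertex 4.9 1.1 3.9
  endloop
 endfacet
 facet normal 0.301 0.894 0.332
  outer loop
   vertex 2.1 3.8 4.2
   vertex 4.6 3.7 2.2
   vertex 0.1 4.4 4.4
  endloop
 endfacet
 facet normal 0.553 0.500 0.667
  outer loop
   vertex 2.1 3.8 4.2
   vertex 4.9 1.1 3.9
   vertex 4.6 3.7 2.2
  endloop
 endfacet
 facet normal -0.753 -0.473 0.458
  outer loop
   vertex 1.7 0.5 3.0
   vertex 2.8 0.2 4.5
   vertex 0.1 4.4 4.4
  endloop
 endfacet
 facet normal 0.065 -0.968 -0.241
  outer loop
   vertex 1.7 0.5 3.0
   vertex 2.1 0.9 1.5
   vertex 2.8 0.2 4.5
  endloop
 endfacet
 facet normal 0.156 0.107 -0.982
  outer loop
   vertex 0.4 4.3 1.6
   vertex 4.6 3.7 2.2
   vertex 2.1 0.9 1.5
  endloop
 endfacet
 facet normal -0.932 -0.351 -0.087
  outer loop
   vertex 0.4 4.3 1.6
   vertex 1.7 0.5 3.0
   vertex 0.1 4.4 4.4
  endloop
 endfacet
 facet normal -0.846 -0.413 -0.336
  outer loop
   vertex 0.4 4.3 1.6
   vertex 2.1 0.9 1.5
   vertex 1.7 0.5 3.0
  endloop
 endfacet
 facet normal 0.225 0.962 0.155
  outer loop
   vertex 0.4 4.7 2.1
   vertex 0.1 4.4 4.4
   vertex 4.6 3.7 2.2
  endloop
 endfacet
 facet normal -0.984 0.138 -0.110
  outer loop
   vertex 0.4 4.7 2.1
   vertex 0.4 4.3 1.6
   vertex 0.1 4.4 4.4
  endloop
 endfacet
 facet normal 0.197 0.766 -0.612
  outer loop
   vertex 0.4 4.7 2.1
   vertex 4.6 3.7 2.2
   vertex 0.4 4.3 1.6
  endloop
 endfacet
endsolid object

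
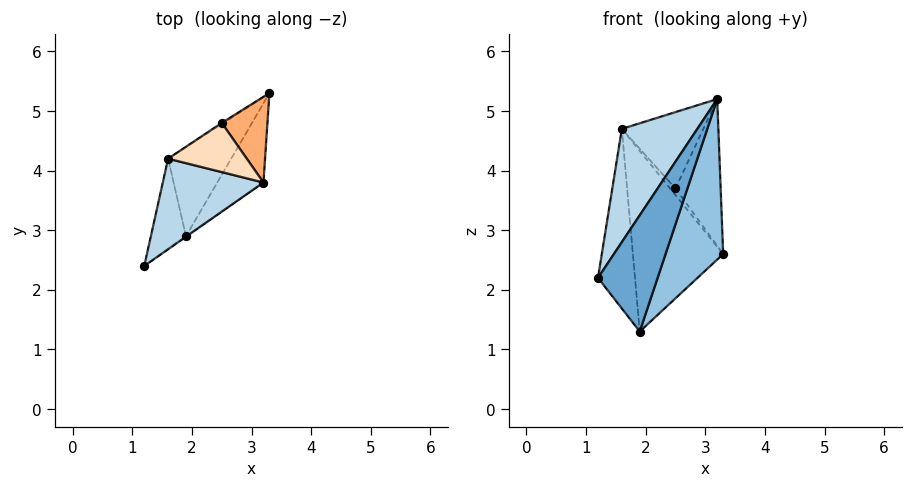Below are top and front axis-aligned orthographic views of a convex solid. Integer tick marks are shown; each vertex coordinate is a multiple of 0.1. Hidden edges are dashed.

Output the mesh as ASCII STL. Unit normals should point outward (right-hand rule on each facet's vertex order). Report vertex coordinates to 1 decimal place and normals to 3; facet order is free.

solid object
 facet normal 0.578 -0.816 -0.004
  outer loop
   vertex 1.9 2.9 1.3
   vertex 3.2 3.8 5.2
   vertex 1.2 2.4 2.2
  endloop
 endfacet
 facet normal 0.890 -0.410 -0.202
  outer loop
   vertex 1.9 2.9 1.3
   vertex 3.3 5.3 2.6
   vertex 3.2 3.8 5.2
  endloop
 endfacet
 facet normal -0.364 -0.727 0.582
  outer loop
   vertex 1.6 4.2 4.7
   vertex 1.2 2.4 2.2
   vertex 3.2 3.8 5.2
  endloop
 endfacet
 facet normal -0.772 0.568 -0.285
  outer loop
   vertex 1.6 4.2 4.7
   vertex 1.9 2.9 1.3
   vertex 1.2 2.4 2.2
  endloop
 endfacet
 facet normal -0.748 0.595 -0.294
  outer loop
   vertex 1.6 4.2 4.7
   vertex 3.3 5.3 2.6
   vertex 1.9 2.9 1.3
  endloop
 endfacet
 facet normal 0.152 0.854 0.498
  outer loop
   vertex 2.5 4.8 3.7
   vertex 3.2 3.8 5.2
   vertex 3.3 5.3 2.6
  endloop
 endfacet
 facet normal -0.639 0.759 -0.120
  outer loop
   vertex 2.5 4.8 3.7
   vertex 3.3 5.3 2.6
   vertex 1.6 4.2 4.7
  endloop
 endfacet
 facet normal 0.041 0.840 0.541
  outer loop
   vertex 2.5 4.8 3.7
   vertex 1.6 4.2 4.7
   vertex 3.2 3.8 5.2
  endloop
 endfacet
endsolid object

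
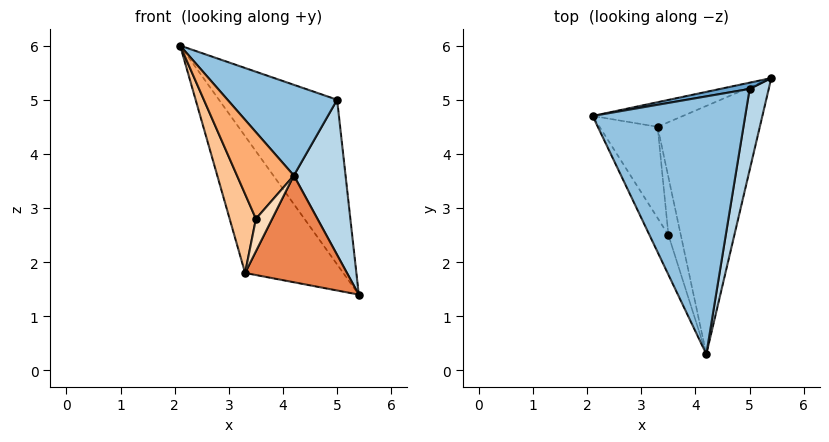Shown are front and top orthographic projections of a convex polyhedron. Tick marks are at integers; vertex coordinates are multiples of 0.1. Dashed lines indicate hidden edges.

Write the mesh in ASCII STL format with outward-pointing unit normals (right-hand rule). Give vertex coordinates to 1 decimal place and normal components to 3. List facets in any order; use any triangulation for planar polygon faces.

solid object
 facet normal -0.157 0.987 0.037
  outer loop
   vertex 5.0 5.2 5.0
   vertex 5.4 5.4 1.4
   vertex 2.1 4.7 6.0
  endloop
 endfacet
 facet normal 0.357 -0.310 0.881
  outer loop
   vertex 5.0 5.2 5.0
   vertex 2.1 4.7 6.0
   vertex 4.2 0.3 3.6
  endloop
 endfacet
 facet normal 0.977 -0.188 0.098
  outer loop
   vertex 5.0 5.2 5.0
   vertex 4.2 0.3 3.6
   vertex 5.4 5.4 1.4
  endloop
 endfacet
 facet normal -0.415 0.896 -0.161
  outer loop
   vertex 3.3 4.5 1.8
   vertex 2.1 4.7 6.0
   vertex 5.4 5.4 1.4
  endloop
 endfacet
 facet normal -0.006 -0.395 -0.919
  outer loop
   vertex 3.3 4.5 1.8
   vertex 5.4 5.4 1.4
   vertex 4.2 0.3 3.6
  endloop
 endfacet
 facet normal -0.922 -0.352 -0.161
  outer loop
   vertex 3.5 2.5 2.8
   vertex 4.2 0.3 3.6
   vertex 2.1 4.7 6.0
  endloop
 endfacet
 facet normal -0.940 -0.223 -0.258
  outer loop
   vertex 3.5 2.5 2.8
   vertex 2.1 4.7 6.0
   vertex 3.3 4.5 1.8
  endloop
 endfacet
 facet normal -0.478 -0.431 -0.765
  outer loop
   vertex 3.5 2.5 2.8
   vertex 3.3 4.5 1.8
   vertex 4.2 0.3 3.6
  endloop
 endfacet
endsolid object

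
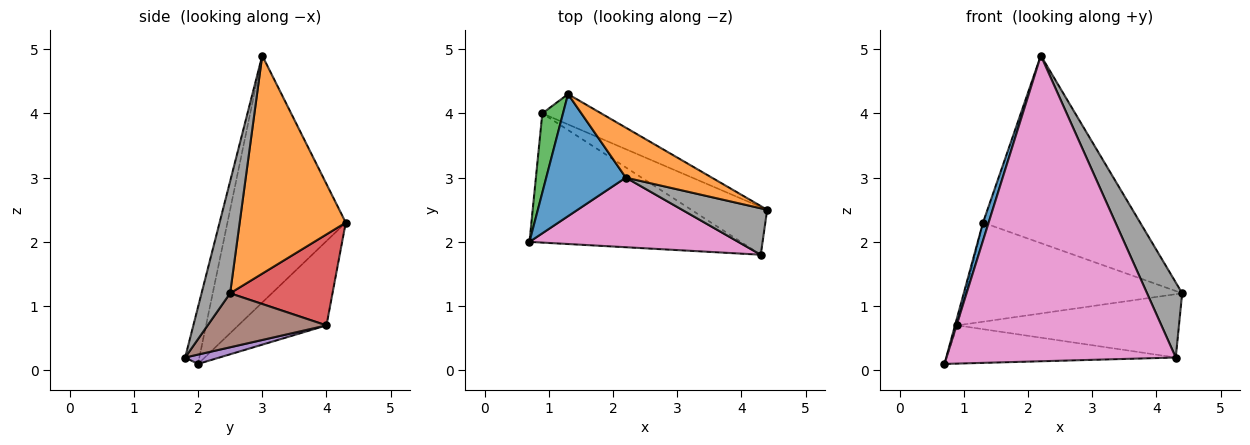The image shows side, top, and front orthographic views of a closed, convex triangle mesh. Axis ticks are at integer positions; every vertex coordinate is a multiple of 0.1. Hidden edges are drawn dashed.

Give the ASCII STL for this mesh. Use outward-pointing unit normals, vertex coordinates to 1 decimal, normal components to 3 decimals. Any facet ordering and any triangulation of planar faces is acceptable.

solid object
 facet normal -0.951 -0.045 0.307
  outer loop
   vertex 2.2 3.0 4.9
   vertex 1.3 4.3 2.3
   vertex 0.7 2.0 0.1
  endloop
 endfacet
 facet normal 0.546 0.809 0.216
  outer loop
   vertex 2.2 3.0 4.9
   vertex 4.4 2.5 1.2
   vertex 1.3 4.3 2.3
  endloop
 endfacet
 facet normal -0.971 0.026 0.238
  outer loop
   vertex 0.9 4.0 0.7
   vertex 0.7 2.0 0.1
   vertex 1.3 4.3 2.3
  endloop
 endfacet
 facet normal 0.412 0.872 -0.266
  outer loop
   vertex 0.9 4.0 0.7
   vertex 1.3 4.3 2.3
   vertex 4.4 2.5 1.2
  endloop
 endfacet
 facet normal 0.042 0.283 -0.958
  outer loop
   vertex 4.3 1.8 0.2
   vertex 0.7 2.0 0.1
   vertex 0.9 4.0 0.7
  endloop
 endfacet
 facet normal 0.394 0.734 -0.553
  outer loop
   vertex 4.3 1.8 0.2
   vertex 0.9 4.0 0.7
   vertex 4.4 2.5 1.2
  endloop
 endfacet
 facet normal -0.060 -0.973 0.222
  outer loop
   vertex 4.3 1.8 0.2
   vertex 2.2 3.0 4.9
   vertex 0.7 2.0 0.1
  endloop
 endfacet
 facet normal 0.569 -0.699 0.433
  outer loop
   vertex 4.3 1.8 0.2
   vertex 4.4 2.5 1.2
   vertex 2.2 3.0 4.9
  endloop
 endfacet
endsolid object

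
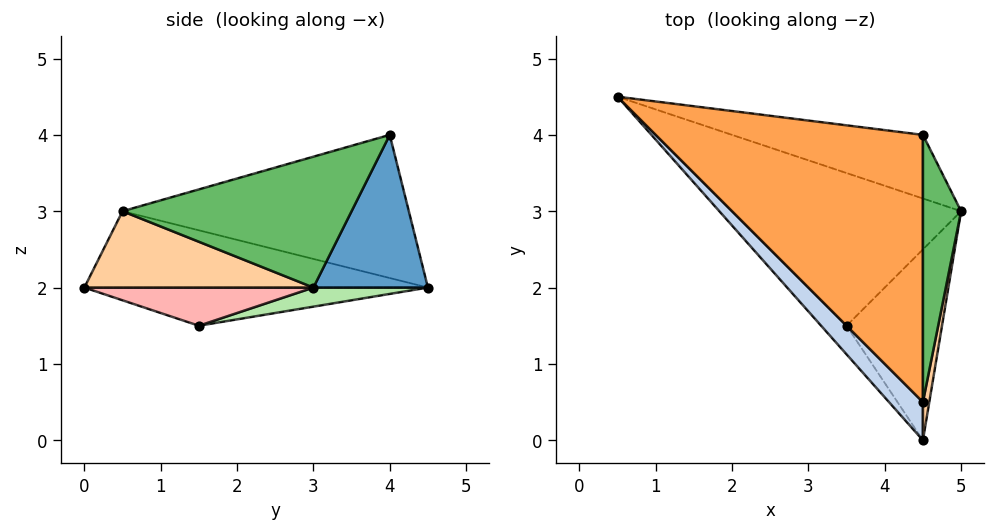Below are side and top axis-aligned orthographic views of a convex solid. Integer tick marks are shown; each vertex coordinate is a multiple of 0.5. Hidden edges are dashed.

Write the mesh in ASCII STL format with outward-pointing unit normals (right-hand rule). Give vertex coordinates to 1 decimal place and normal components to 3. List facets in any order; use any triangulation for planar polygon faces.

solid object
 facet normal 0.294 0.882 -0.368
  outer loop
   vertex 4.5 4.0 4.0
   vertex 5.0 3.0 2.0
   vertex 0.5 4.5 2.0
  endloop
 endfacet
 facet normal -0.709 -0.630 0.315
  outer loop
   vertex 4.5 0.5 3.0
   vertex 0.5 4.5 2.0
   vertex 4.5 0.0 2.0
  endloop
 endfacet
 facet normal -0.458 -0.244 0.855
  outer loop
   vertex 4.5 0.5 3.0
   vertex 4.5 4.0 4.0
   vertex 0.5 4.5 2.0
  endloop
 endfacet
 facet normal 0.983 -0.164 0.082
  outer loop
   vertex 4.5 0.5 3.0
   vertex 4.5 0.0 2.0
   vertex 5.0 3.0 2.0
  endloop
 endfacet
 facet normal 0.957 -0.080 0.279
  outer loop
   vertex 4.5 0.5 3.0
   vertex 5.0 3.0 2.0
   vertex 4.5 4.0 4.0
  endloop
 endfacet
 facet normal 0.081 0.242 -0.967
  outer loop
   vertex 3.5 1.5 1.5
   vertex 0.5 4.5 2.0
   vertex 5.0 3.0 2.0
  endloop
 endfacet
 facet normal -0.669 -0.595 -0.446
  outer loop
   vertex 3.5 1.5 1.5
   vertex 4.5 0.0 2.0
   vertex 0.5 4.5 2.0
  endloop
 endfacet
 facet normal 0.371 -0.062 -0.927
  outer loop
   vertex 3.5 1.5 1.5
   vertex 5.0 3.0 2.0
   vertex 4.5 0.0 2.0
  endloop
 endfacet
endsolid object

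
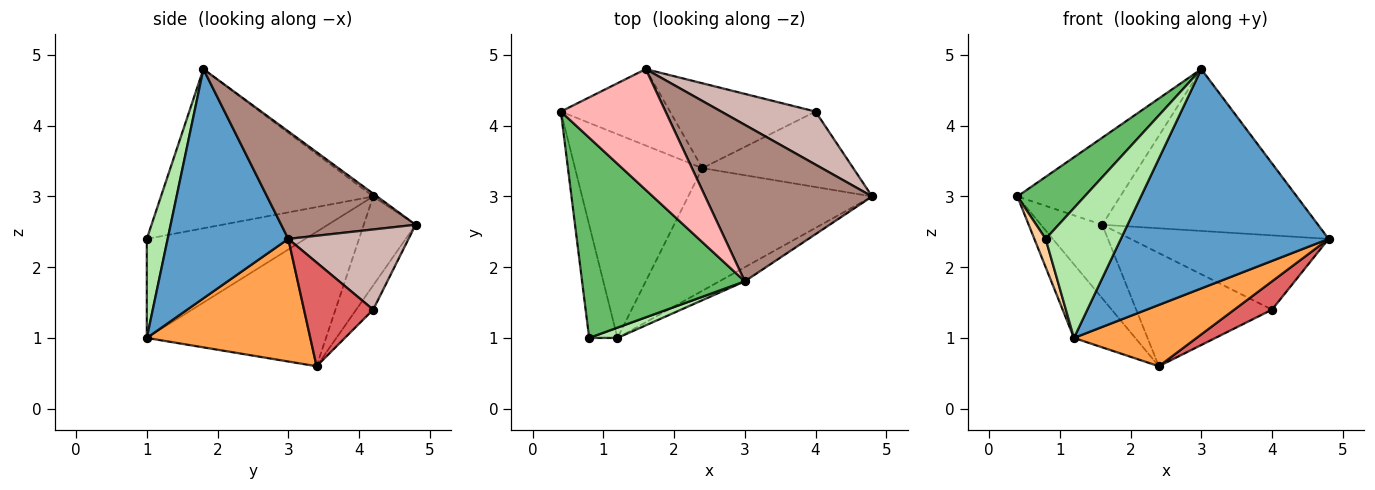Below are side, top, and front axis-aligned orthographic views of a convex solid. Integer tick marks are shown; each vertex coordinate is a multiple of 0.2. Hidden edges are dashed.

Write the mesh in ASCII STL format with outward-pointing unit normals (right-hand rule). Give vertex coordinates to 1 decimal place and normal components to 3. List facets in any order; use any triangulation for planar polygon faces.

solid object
 facet normal 0.501 -0.863 -0.056
  outer loop
   vertex 3.0 1.8 4.8
   vertex 1.2 1.0 1.0
   vertex 4.8 3.0 2.4
  endloop
 endfacet
 facet normal -0.705 0.241 -0.667
  outer loop
   vertex 2.4 3.4 0.6
   vertex 1.2 1.0 1.0
   vertex 0.4 4.2 3.0
  endloop
 endfacet
 facet normal 0.512 -0.384 -0.768
  outer loop
   vertex 2.4 3.4 0.6
   vertex 4.8 3.0 2.4
   vertex 1.2 1.0 1.0
  endloop
 endfacet
 facet normal -0.959 -0.069 -0.274
  outer loop
   vertex 0.8 1.0 2.4
   vertex 0.4 4.2 3.0
   vertex 1.2 1.0 1.0
  endloop
 endfacet
 facet normal -0.683 -0.216 0.698
  outer loop
   vertex 0.8 1.0 2.4
   vertex 3.0 1.8 4.8
   vertex 0.4 4.2 3.0
  endloop
 endfacet
 facet normal 0.266 -0.961 0.076
  outer loop
   vertex 0.8 1.0 2.4
   vertex 1.2 1.0 1.0
   vertex 3.0 1.8 4.8
  endloop
 endfacet
 facet normal 0.541 -0.295 -0.787
  outer loop
   vertex 4.0 4.2 1.4
   vertex 4.8 3.0 2.4
   vertex 2.4 3.4 0.6
  endloop
 endfacet
 facet normal -0.022 0.585 0.811
  outer loop
   vertex 1.6 4.8 2.6
   vertex 0.4 4.2 3.0
   vertex 3.0 1.8 4.8
  endloop
 endfacet
 facet normal -0.506 0.598 -0.621
  outer loop
   vertex 1.6 4.8 2.6
   vertex 2.4 3.4 0.6
   vertex 0.4 4.2 3.0
  endloop
 endfacet
 facet normal -0.100 0.796 -0.597
  outer loop
   vertex 1.6 4.8 2.6
   vertex 4.0 4.2 1.4
   vertex 2.4 3.4 0.6
  endloop
 endfacet
 facet normal 0.409 0.656 0.635
  outer loop
   vertex 1.6 4.8 2.6
   vertex 3.0 1.8 4.8
   vertex 4.8 3.0 2.4
  endloop
 endfacet
 facet normal 0.443 0.730 0.521
  outer loop
   vertex 1.6 4.8 2.6
   vertex 4.8 3.0 2.4
   vertex 4.0 4.2 1.4
  endloop
 endfacet
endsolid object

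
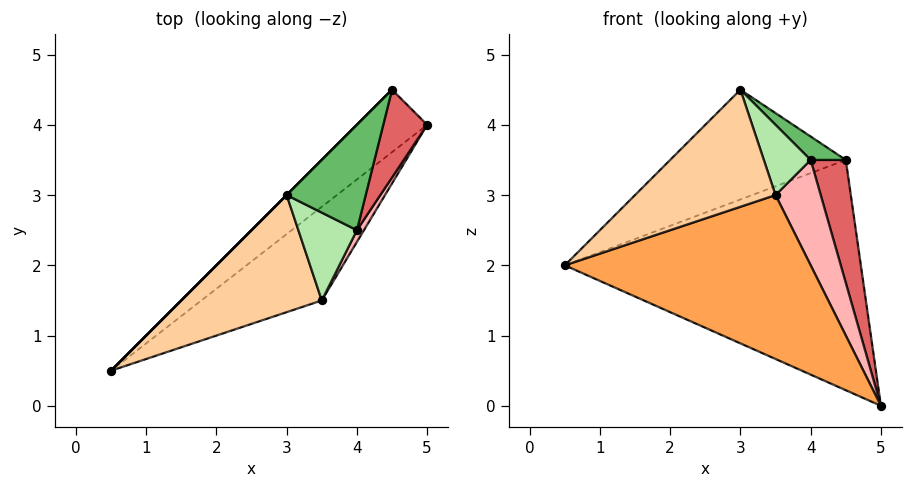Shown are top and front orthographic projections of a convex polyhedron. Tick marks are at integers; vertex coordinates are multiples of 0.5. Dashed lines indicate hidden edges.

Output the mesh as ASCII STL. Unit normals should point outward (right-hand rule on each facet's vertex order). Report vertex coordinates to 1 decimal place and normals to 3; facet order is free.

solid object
 facet normal -0.655 0.729 -0.198
  outer loop
   vertex 4.5 4.5 3.5
   vertex 5.0 4.0 0.0
   vertex 0.5 0.5 2.0
  endloop
 endfacet
 facet normal -0.707 0.707 0.000
  outer loop
   vertex 3.0 3.0 4.5
   vertex 4.5 4.5 3.5
   vertex 0.5 0.5 2.0
  endloop
 endfacet
 facet normal 0.414 -0.790 -0.452
  outer loop
   vertex 3.5 1.5 3.0
   vertex 0.5 0.5 2.0
   vertex 5.0 4.0 0.0
  endloop
 endfacet
 facet normal 0.000 -0.707 0.707
  outer loop
   vertex 3.5 1.5 3.0
   vertex 3.0 3.0 4.5
   vertex 0.5 0.5 2.0
  endloop
 endfacet
 facet normal 0.655 -0.164 0.737
  outer loop
   vertex 4.0 2.5 3.5
   vertex 4.5 4.5 3.5
   vertex 3.0 3.0 4.5
  endloop
 endfacet
 facet normal 0.424 -0.566 0.707
  outer loop
   vertex 4.0 2.5 3.5
   vertex 3.0 3.0 4.5
   vertex 3.5 1.5 3.0
  endloop
 endfacet
 facet normal 0.956 -0.239 0.171
  outer loop
   vertex 4.0 2.5 3.5
   vertex 5.0 4.0 0.0
   vertex 4.5 4.5 3.5
  endloop
 endfacet
 facet normal 0.883 -0.467 0.052
  outer loop
   vertex 4.0 2.5 3.5
   vertex 3.5 1.5 3.0
   vertex 5.0 4.0 0.0
  endloop
 endfacet
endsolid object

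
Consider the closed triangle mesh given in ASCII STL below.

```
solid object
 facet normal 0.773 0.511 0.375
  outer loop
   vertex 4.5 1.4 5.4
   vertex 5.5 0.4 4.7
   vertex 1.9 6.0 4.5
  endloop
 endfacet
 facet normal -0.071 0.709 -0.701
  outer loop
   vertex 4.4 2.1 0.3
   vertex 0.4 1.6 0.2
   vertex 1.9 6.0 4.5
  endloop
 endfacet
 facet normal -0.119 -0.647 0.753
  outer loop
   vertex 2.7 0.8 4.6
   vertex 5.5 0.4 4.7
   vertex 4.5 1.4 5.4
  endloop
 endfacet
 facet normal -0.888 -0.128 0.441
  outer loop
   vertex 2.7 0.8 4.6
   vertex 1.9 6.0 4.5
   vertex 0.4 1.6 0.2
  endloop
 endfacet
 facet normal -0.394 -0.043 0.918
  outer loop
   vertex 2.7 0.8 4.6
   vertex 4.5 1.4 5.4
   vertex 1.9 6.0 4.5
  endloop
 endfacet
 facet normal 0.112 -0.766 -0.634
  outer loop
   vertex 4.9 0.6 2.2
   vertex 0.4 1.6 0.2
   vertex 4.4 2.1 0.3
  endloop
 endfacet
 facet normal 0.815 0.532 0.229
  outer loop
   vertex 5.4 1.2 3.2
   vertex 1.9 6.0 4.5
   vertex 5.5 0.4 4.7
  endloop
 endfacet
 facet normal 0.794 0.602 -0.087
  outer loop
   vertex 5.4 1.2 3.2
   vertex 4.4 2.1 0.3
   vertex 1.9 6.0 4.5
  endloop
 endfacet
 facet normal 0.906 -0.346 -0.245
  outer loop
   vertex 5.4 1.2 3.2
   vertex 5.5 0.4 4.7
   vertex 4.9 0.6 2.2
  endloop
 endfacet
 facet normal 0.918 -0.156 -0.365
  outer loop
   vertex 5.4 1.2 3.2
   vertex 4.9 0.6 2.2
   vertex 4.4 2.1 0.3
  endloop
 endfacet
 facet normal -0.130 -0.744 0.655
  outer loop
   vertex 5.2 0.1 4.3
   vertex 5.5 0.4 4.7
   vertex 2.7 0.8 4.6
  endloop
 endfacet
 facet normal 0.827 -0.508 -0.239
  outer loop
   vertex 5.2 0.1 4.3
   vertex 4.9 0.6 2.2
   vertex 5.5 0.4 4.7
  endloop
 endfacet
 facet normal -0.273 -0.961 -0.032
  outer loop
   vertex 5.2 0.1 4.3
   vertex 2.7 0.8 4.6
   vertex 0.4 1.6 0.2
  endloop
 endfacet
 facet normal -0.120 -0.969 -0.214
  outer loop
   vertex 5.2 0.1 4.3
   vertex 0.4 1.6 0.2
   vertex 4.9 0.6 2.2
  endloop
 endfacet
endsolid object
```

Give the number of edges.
21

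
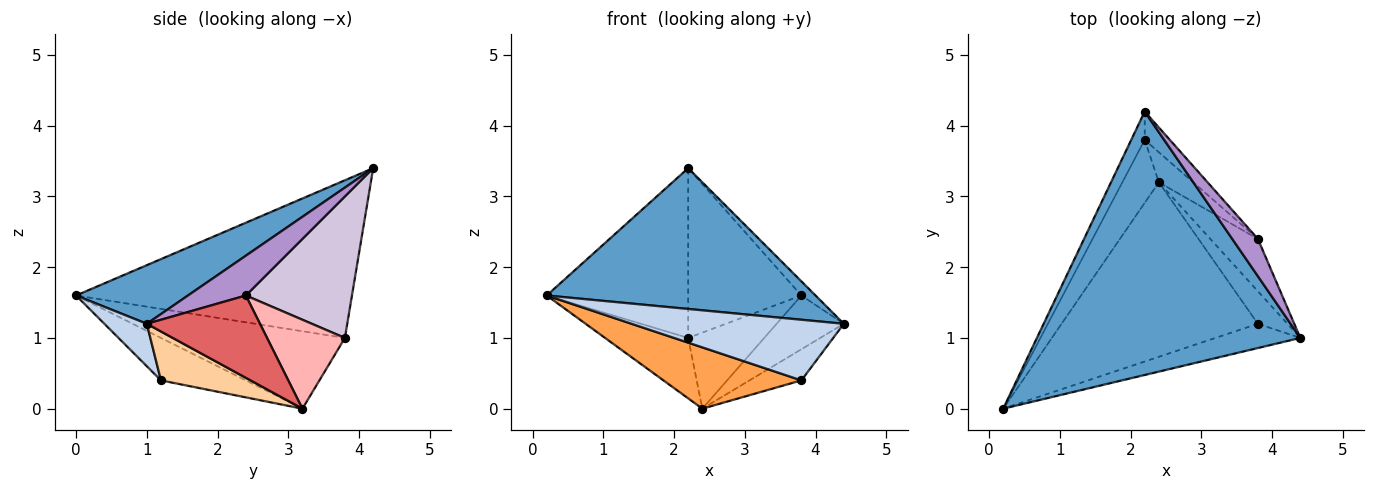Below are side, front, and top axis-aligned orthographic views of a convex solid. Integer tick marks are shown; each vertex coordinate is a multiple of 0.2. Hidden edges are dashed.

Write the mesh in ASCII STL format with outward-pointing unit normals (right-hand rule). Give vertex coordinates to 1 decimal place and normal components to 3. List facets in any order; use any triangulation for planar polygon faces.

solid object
 facet normal 0.193 -0.463 0.865
  outer loop
   vertex 2.2 4.2 3.4
   vertex 0.2 0.0 1.6
   vertex 4.4 1.0 1.2
  endloop
 endfacet
 facet normal 0.183 -0.913 -0.365
  outer loop
   vertex 3.8 1.2 0.4
   vertex 4.4 1.0 1.2
   vertex 0.2 0.0 1.6
  endloop
 endfacet
 facet normal -0.200 -0.325 -0.924
  outer loop
   vertex 3.8 1.2 0.4
   vertex 0.2 0.0 1.6
   vertex 2.4 3.2 0.0
  endloop
 endfacet
 facet normal 0.767 0.444 -0.464
  outer loop
   vertex 3.8 1.2 0.4
   vertex 2.4 3.2 0.0
   vertex 4.4 1.0 1.2
  endloop
 endfacet
 facet normal -0.887 0.455 -0.076
  outer loop
   vertex 2.2 3.8 1.0
   vertex 0.2 0.0 1.6
   vertex 2.2 4.2 3.4
  endloop
 endfacet
 facet normal -0.837 0.378 -0.395
  outer loop
   vertex 2.2 3.8 1.0
   vertex 2.4 3.2 0.0
   vertex 0.2 0.0 1.6
  endloop
 endfacet
 facet normal 0.770 0.457 -0.445
  outer loop
   vertex 3.8 2.4 1.6
   vertex 4.4 1.0 1.2
   vertex 2.4 3.2 0.0
  endloop
 endfacet
 facet normal 0.689 0.674 -0.266
  outer loop
   vertex 3.8 2.4 1.6
   vertex 2.4 3.2 0.0
   vertex 2.2 3.8 1.0
  endloop
 endfacet
 facet normal 0.823 0.201 0.531
  outer loop
   vertex 3.8 2.4 1.6
   vertex 2.2 4.2 3.4
   vertex 4.4 1.0 1.2
  endloop
 endfacet
 facet normal 0.679 0.724 -0.121
  outer loop
   vertex 3.8 2.4 1.6
   vertex 2.2 3.8 1.0
   vertex 2.2 4.2 3.4
  endloop
 endfacet
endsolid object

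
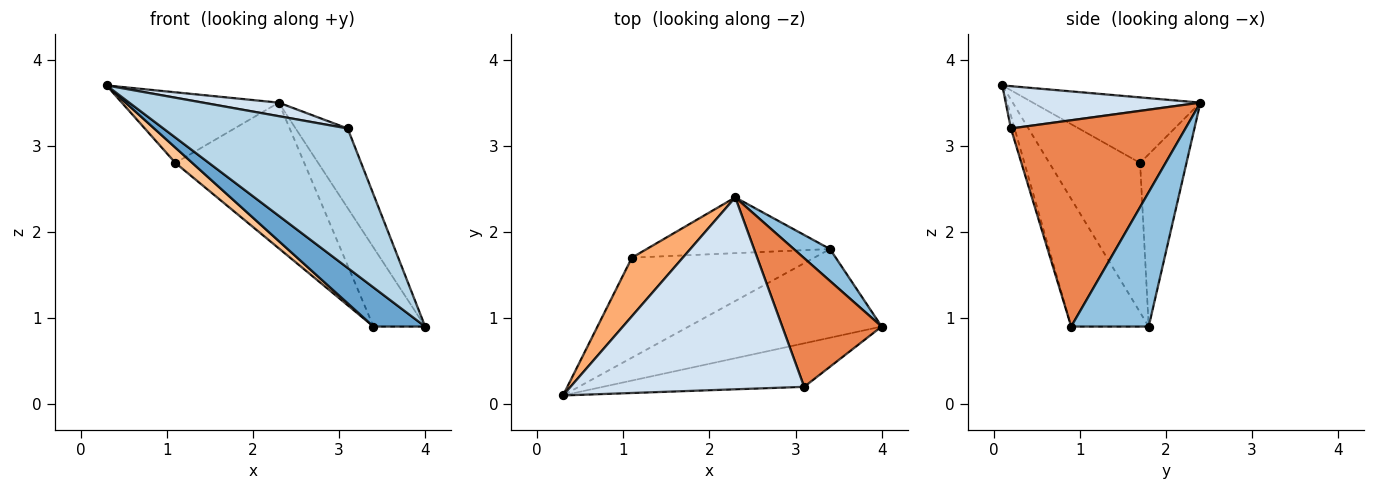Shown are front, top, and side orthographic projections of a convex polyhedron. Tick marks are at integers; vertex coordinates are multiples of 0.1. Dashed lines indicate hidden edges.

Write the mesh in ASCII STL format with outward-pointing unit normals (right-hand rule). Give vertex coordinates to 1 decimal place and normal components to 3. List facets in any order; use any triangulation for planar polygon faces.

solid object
 facet normal -0.518 -0.345 -0.783
  outer loop
   vertex 3.4 1.8 0.9
   vertex 4.0 0.9 0.9
   vertex 0.3 0.1 3.7
  endloop
 endfacet
 facet normal 0.812 0.541 0.219
  outer loop
   vertex 3.4 1.8 0.9
   vertex 2.3 2.4 3.5
   vertex 4.0 0.9 0.9
  endloop
 endfacet
 facet normal -0.019 -0.954 -0.298
  outer loop
   vertex 3.1 0.2 3.2
   vertex 0.3 0.1 3.7
   vertex 4.0 0.9 0.9
  endloop
 endfacet
 facet normal 0.178 -0.069 0.982
  outer loop
   vertex 3.1 0.2 3.2
   vertex 2.3 2.4 3.5
   vertex 0.3 0.1 3.7
  endloop
 endfacet
 facet normal 0.870 0.259 0.419
  outer loop
   vertex 3.1 0.2 3.2
   vertex 4.0 0.9 0.9
   vertex 2.3 2.4 3.5
  endloop
 endfacet
 facet normal -0.635 0.595 0.493
  outer loop
   vertex 1.1 1.7 2.8
   vertex 0.3 0.1 3.7
   vertex 2.3 2.4 3.5
  endloop
 endfacet
 facet normal -0.629 -0.117 -0.768
  outer loop
   vertex 1.1 1.7 2.8
   vertex 3.4 1.8 0.9
   vertex 0.3 0.1 3.7
  endloop
 endfacet
 facet normal -0.319 0.885 -0.339
  outer loop
   vertex 1.1 1.7 2.8
   vertex 2.3 2.4 3.5
   vertex 3.4 1.8 0.9
  endloop
 endfacet
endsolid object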